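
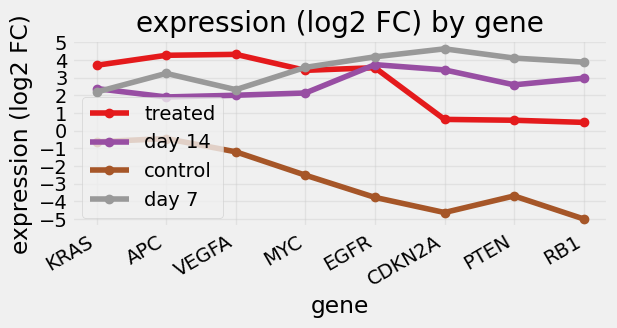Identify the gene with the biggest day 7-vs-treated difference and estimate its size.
CDKN2A: day 7 ≈ 5, treated ≈ 1 → gap ≈ 4. Next-largest (PTEN) is only ≈ 3.

CDKN2A, ≈ 4 log2 FC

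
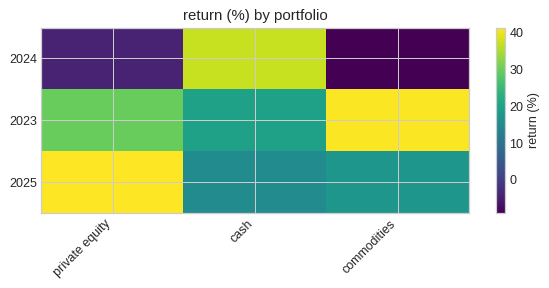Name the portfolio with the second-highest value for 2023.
Top 3 for 2023: commodities ≈ 40, private equity ≈ 30, cash ≈ 20.

private equity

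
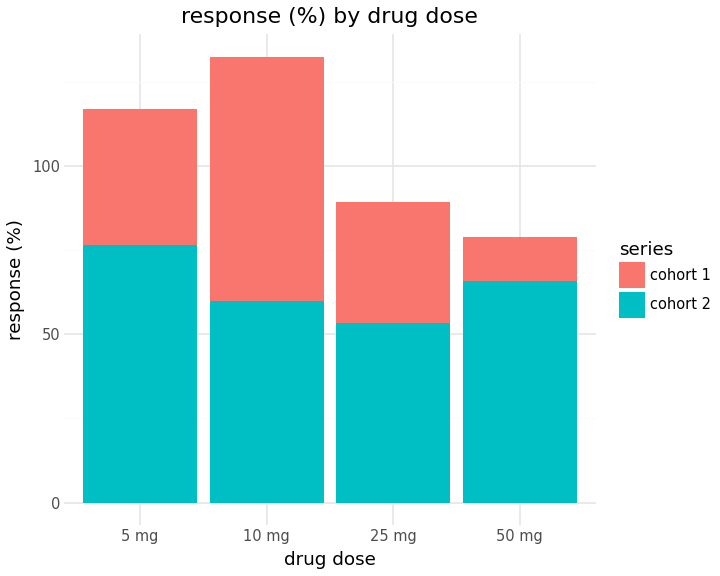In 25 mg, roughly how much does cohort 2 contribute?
≈ 60

cohort 2 top ≈ 60, bottom ≈ 0; segment ≈ 60.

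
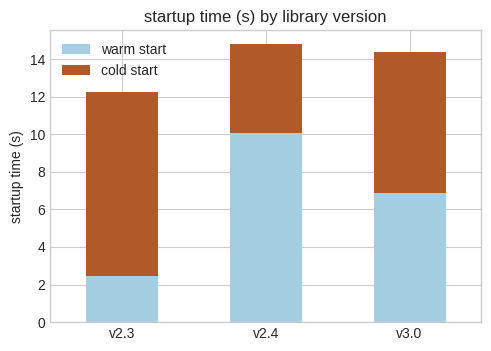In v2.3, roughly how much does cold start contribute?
cold start top ≈ 12, bottom ≈ 2; segment ≈ 10.

≈ 10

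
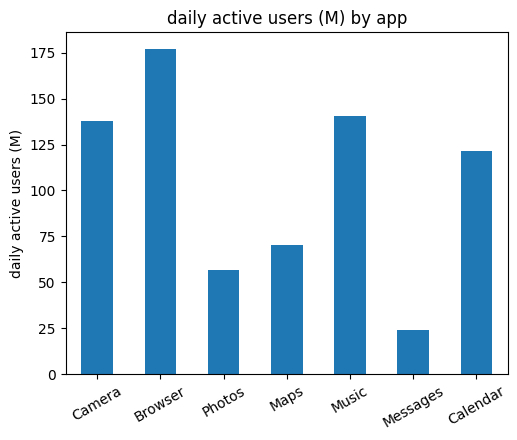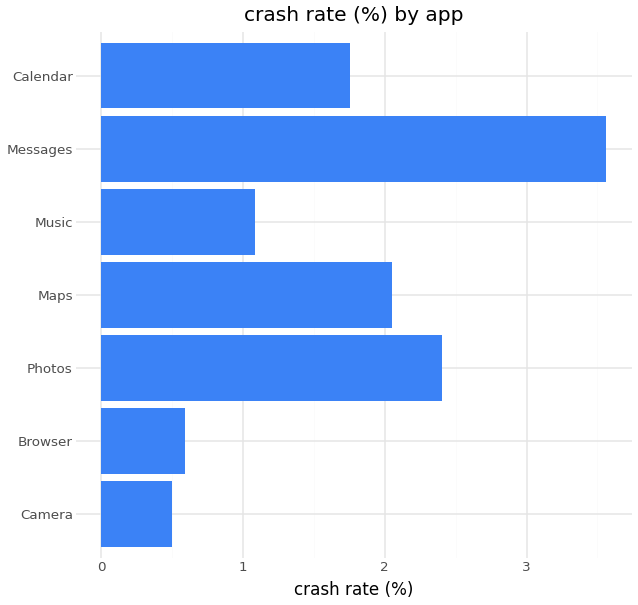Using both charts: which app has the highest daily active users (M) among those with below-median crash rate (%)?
Browser

Chart 2 median crash rate (%) ≈ 2; below-median apps: Camera, Browser, Music. Among those, Browser has the highest daily active users (M) (≈ 180).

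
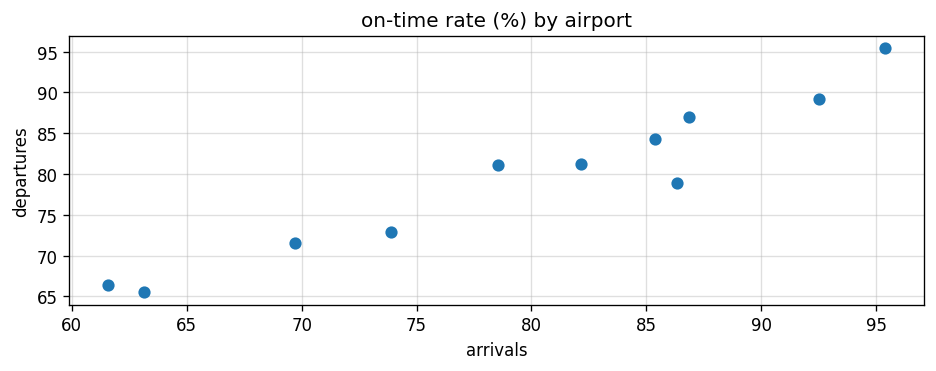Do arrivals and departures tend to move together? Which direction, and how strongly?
positive, strong

Points are positively correlated; strong (|r| ≈ 1.0).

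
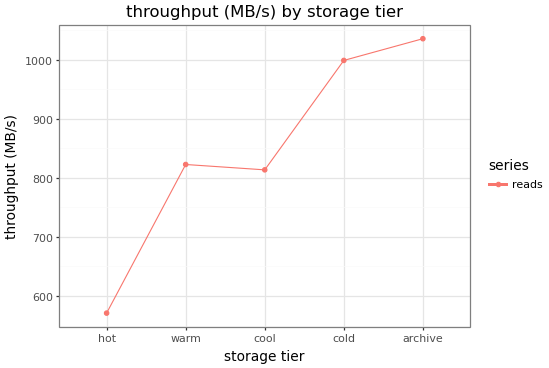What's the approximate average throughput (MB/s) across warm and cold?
≈ 900

(800 + 1000) / 2 ≈ 900.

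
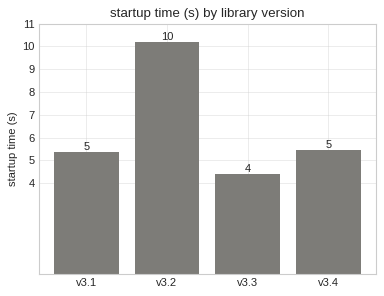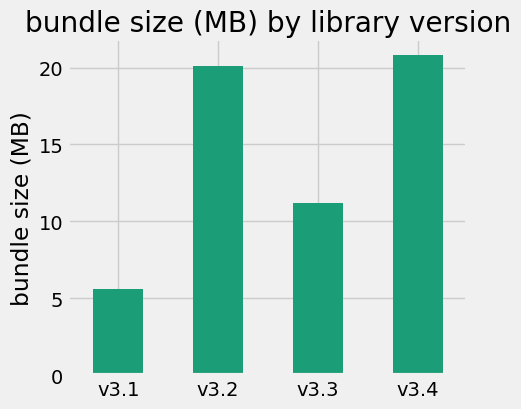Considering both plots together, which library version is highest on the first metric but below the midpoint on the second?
Chart 2 median bundle size (MB) ≈ 16; below-median library versions: v3.1, v3.3. Among those, v3.1 has the highest startup time (s) (≈ 5).

v3.1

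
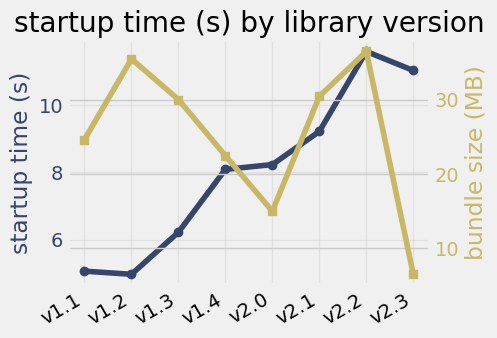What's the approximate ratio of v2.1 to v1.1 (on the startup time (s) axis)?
≈ 1.8×

v2.1 ≈ 9, v1.1 ≈ 5; 9/5 ≈ 1.8.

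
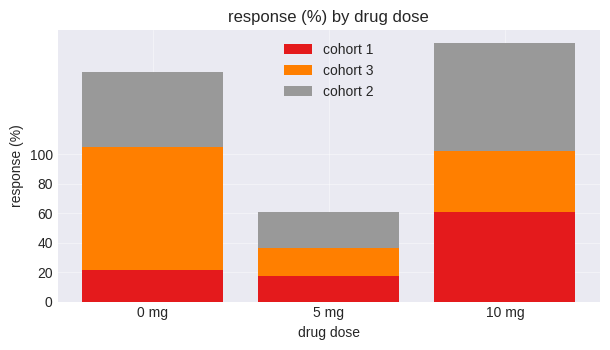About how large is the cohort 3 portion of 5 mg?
cohort 3 top ≈ 40, bottom ≈ 20; segment ≈ 20.

≈ 20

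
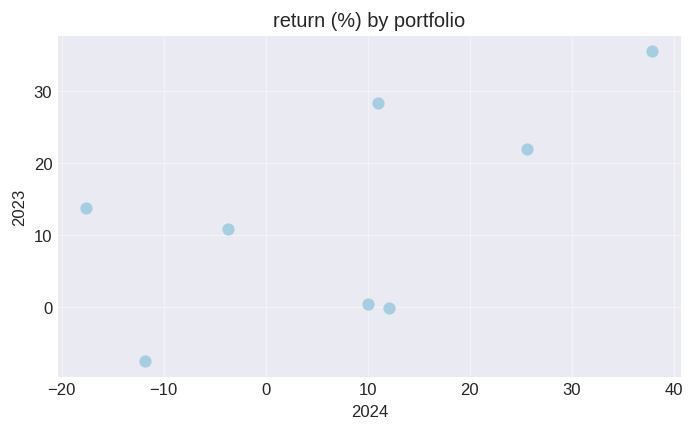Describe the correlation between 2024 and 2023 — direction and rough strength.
Points are positively correlated; moderate (|r| ≈ 0.6).

positive, moderate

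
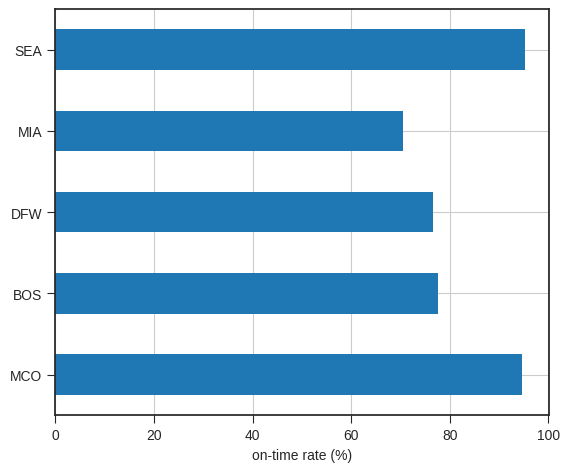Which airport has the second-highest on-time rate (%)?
Top 3: SEA ≈ 100, MCO ≈ 90, BOS ≈ 80.

MCO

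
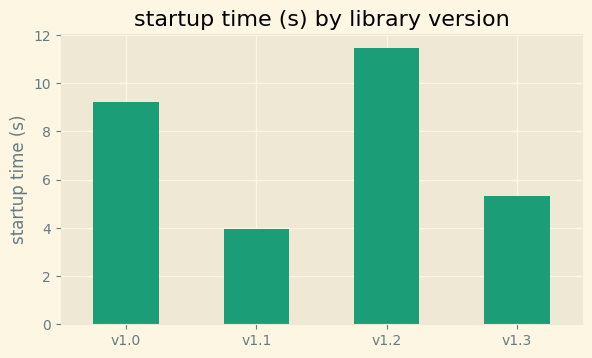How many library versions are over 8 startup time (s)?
2

Above 8: v1.0, v1.2.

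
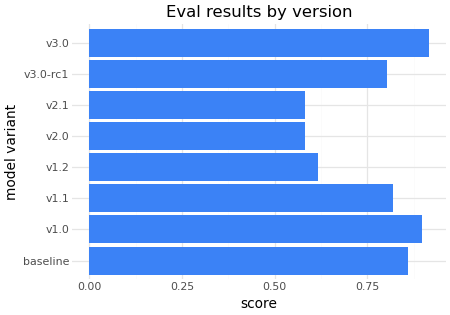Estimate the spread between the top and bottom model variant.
Max v3.0 ≈ 0.9, min v2.0 ≈ 0.6; range ≈ 0.3.

≈ 0.3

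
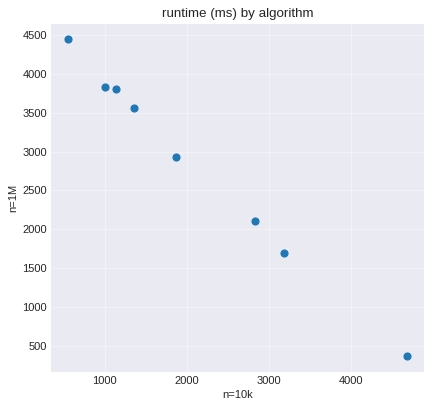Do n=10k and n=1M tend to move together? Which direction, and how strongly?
negative, strong

Points are negatively correlated; strong (|r| ≈ 1.0).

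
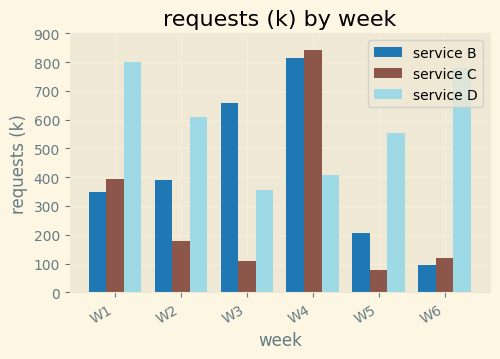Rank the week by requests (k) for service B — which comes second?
W3

Top 3 for service B: W4 ≈ 800, W3 ≈ 700, W2 ≈ 400.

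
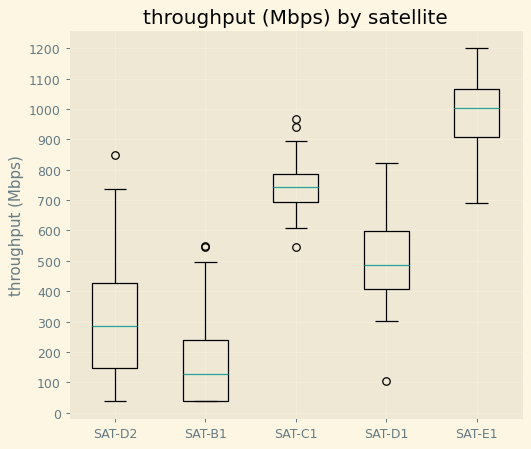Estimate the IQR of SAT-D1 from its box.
Q3 ≈ 600, Q1 ≈ 400; IQR ≈ 200.

≈ 200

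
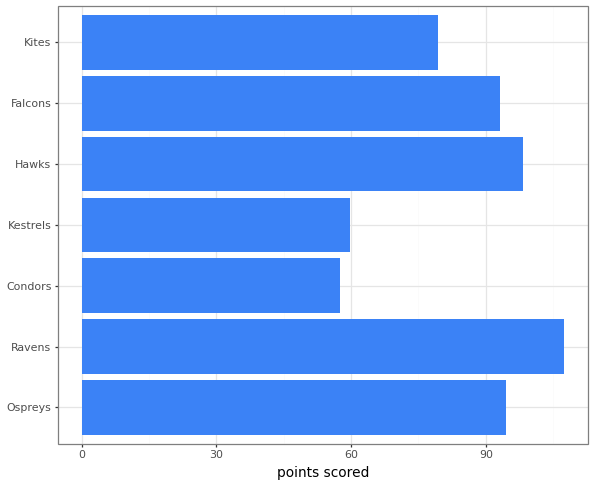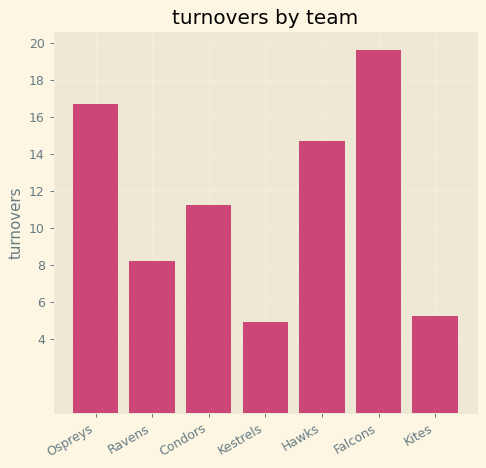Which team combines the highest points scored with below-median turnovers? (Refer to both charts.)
Ravens

Chart 2 median turnovers ≈ 12; below-median teams: Ravens, Kestrels, Kites. Among those, Ravens has the highest points scored (≈ 110).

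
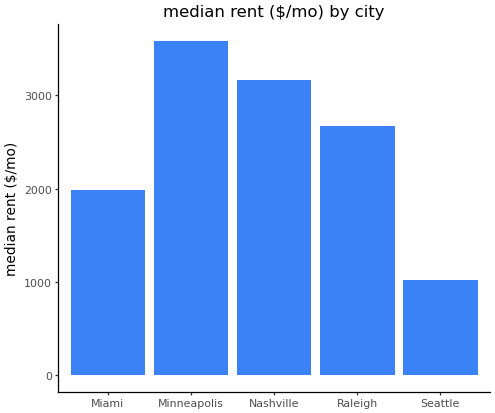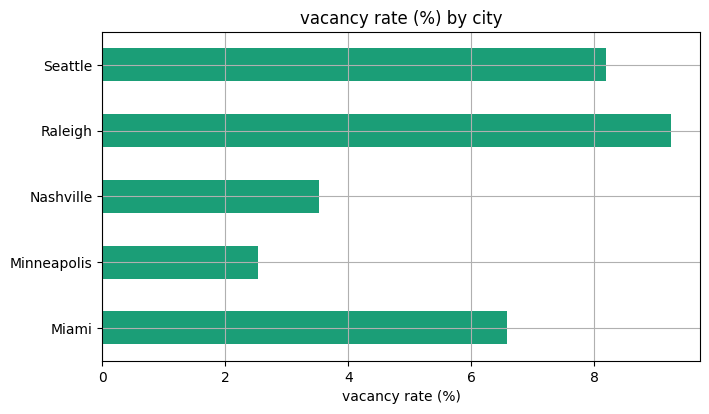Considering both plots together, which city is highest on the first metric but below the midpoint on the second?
Chart 2 median vacancy rate (%) ≈ 7; below-median cities: Minneapolis, Nashville. Among those, Minneapolis has the highest median rent ($/mo) (≈ 3500).

Minneapolis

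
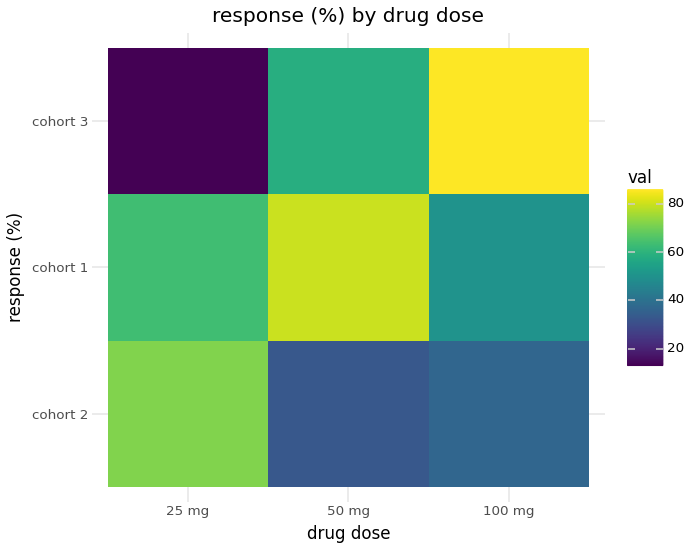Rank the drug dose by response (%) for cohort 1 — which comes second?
Top 3 for cohort 1: 50 mg ≈ 80, 25 mg ≈ 60, 100 mg ≈ 50.

25 mg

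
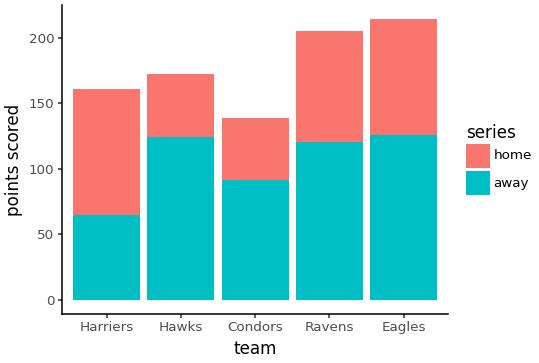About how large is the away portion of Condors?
≈ 100

away top ≈ 100, bottom ≈ 0; segment ≈ 100.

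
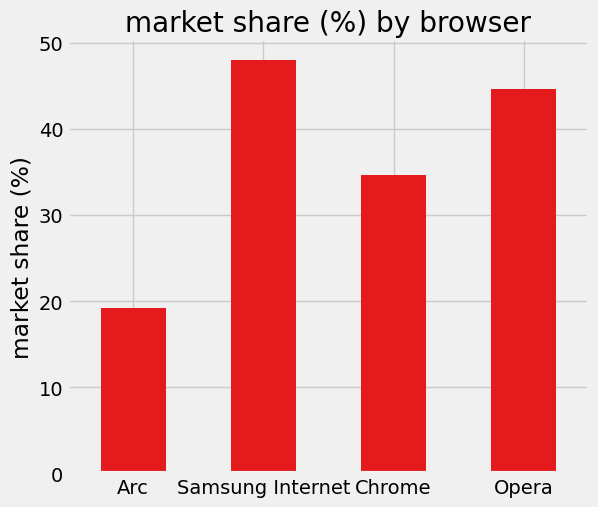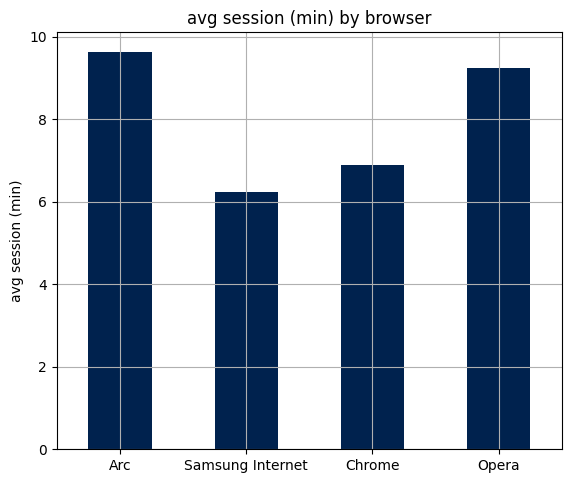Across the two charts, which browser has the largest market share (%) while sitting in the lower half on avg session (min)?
Samsung Internet

Chart 2 median avg session (min) ≈ 8; below-median browsers: Samsung Internet, Chrome. Among those, Samsung Internet has the highest market share (%) (≈ 50).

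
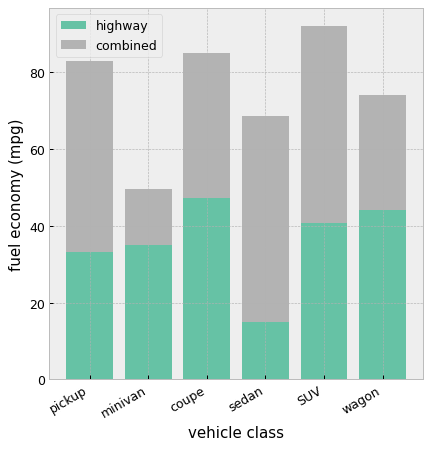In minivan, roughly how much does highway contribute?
≈ 40

highway top ≈ 40, bottom ≈ 0; segment ≈ 40.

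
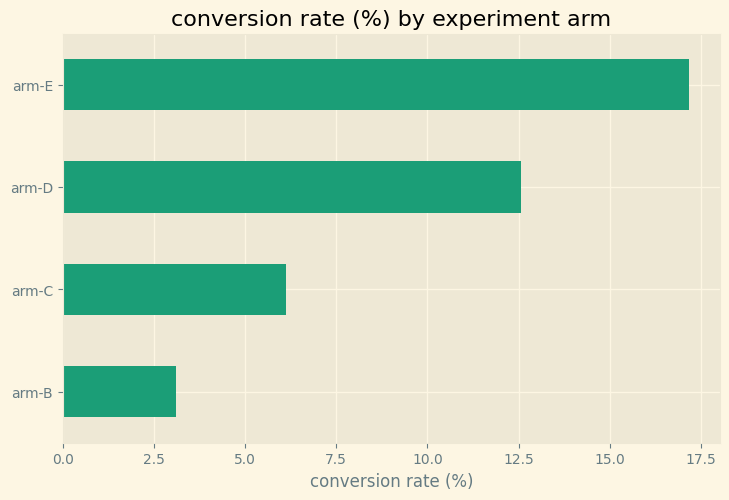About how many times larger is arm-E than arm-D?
arm-E ≈ 18, arm-D ≈ 12; 18/12 ≈ 1.5.

≈ 1.5×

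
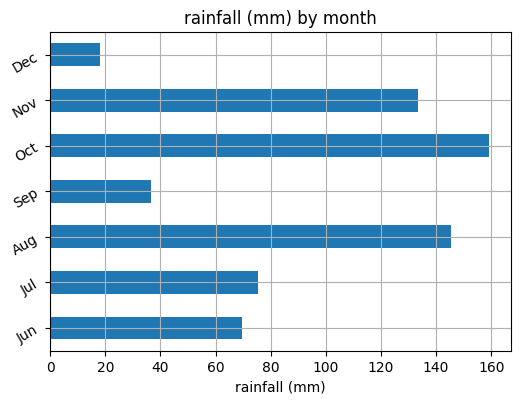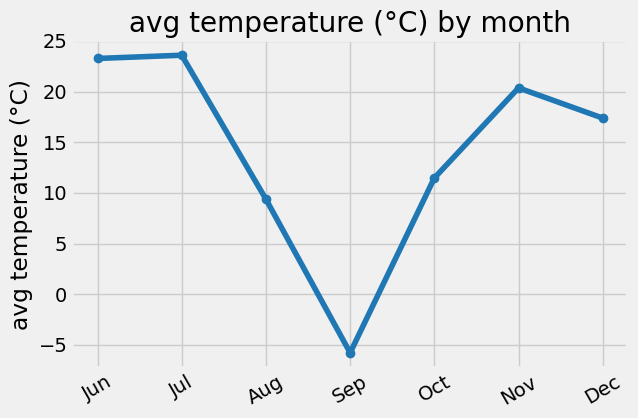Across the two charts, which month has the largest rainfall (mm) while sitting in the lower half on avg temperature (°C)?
Oct

Chart 2 median avg temperature (°C) ≈ 15; below-median months: Aug, Sep, Oct. Among those, Oct has the highest rainfall (mm) (≈ 160).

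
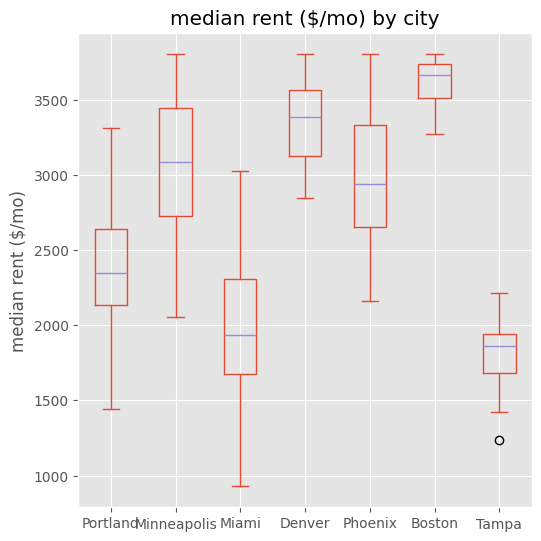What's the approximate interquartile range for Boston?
≈ 200

Q3 ≈ 3800, Q1 ≈ 3600; IQR ≈ 200.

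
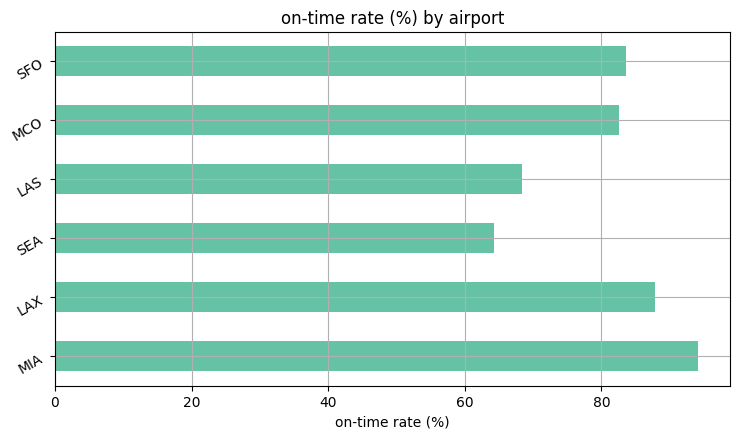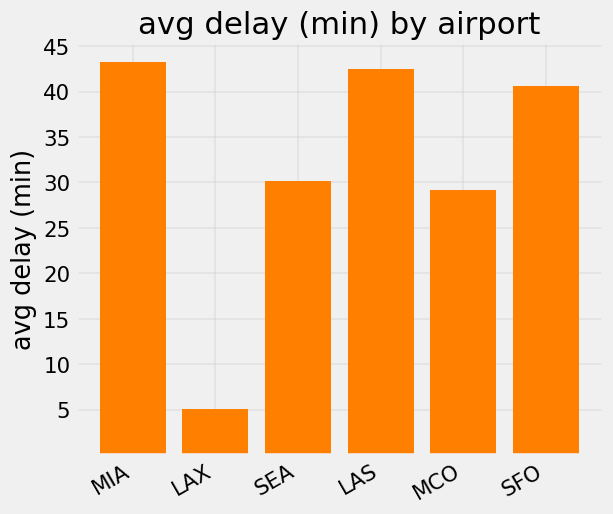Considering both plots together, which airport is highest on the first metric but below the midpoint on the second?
Chart 2 median avg delay (min) ≈ 35; below-median airports: LAX, SEA, MCO. Among those, LAX has the highest on-time rate (%) (≈ 90).

LAX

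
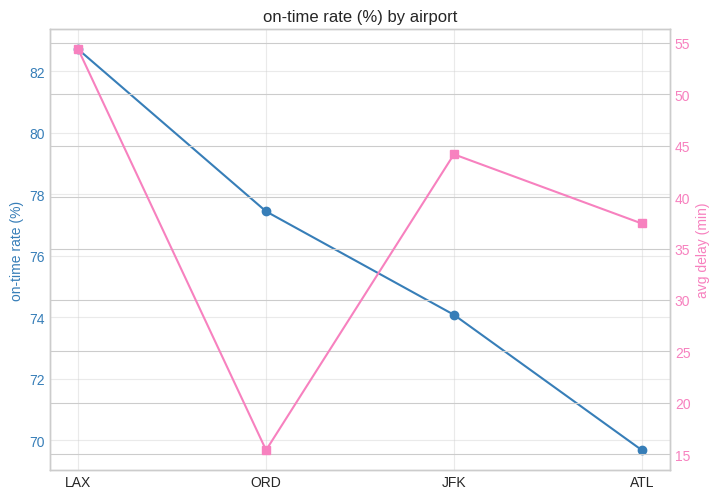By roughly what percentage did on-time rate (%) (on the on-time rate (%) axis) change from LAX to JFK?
≈ -9.8%

LAX ≈ 82, JFK ≈ 74; (74 − 82) / 82 ≈ -9.8%.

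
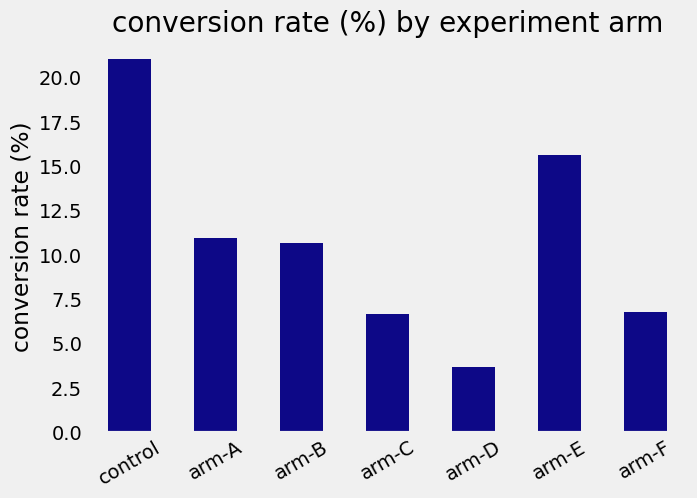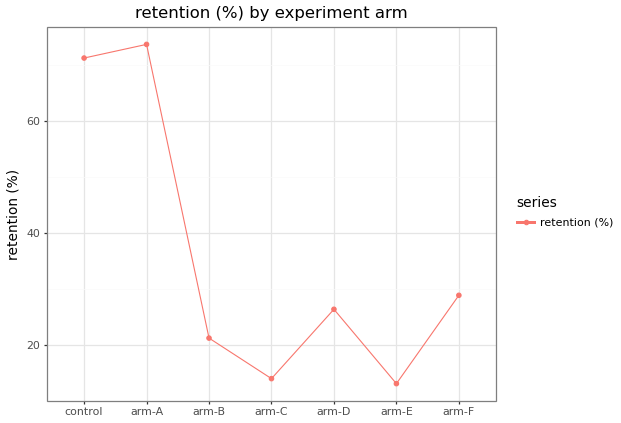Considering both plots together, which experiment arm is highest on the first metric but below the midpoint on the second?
Chart 2 median retention (%) ≈ 30; below-median experiment arms: arm-B, arm-C, arm-E. Among those, arm-E has the highest conversion rate (%) (≈ 16).

arm-E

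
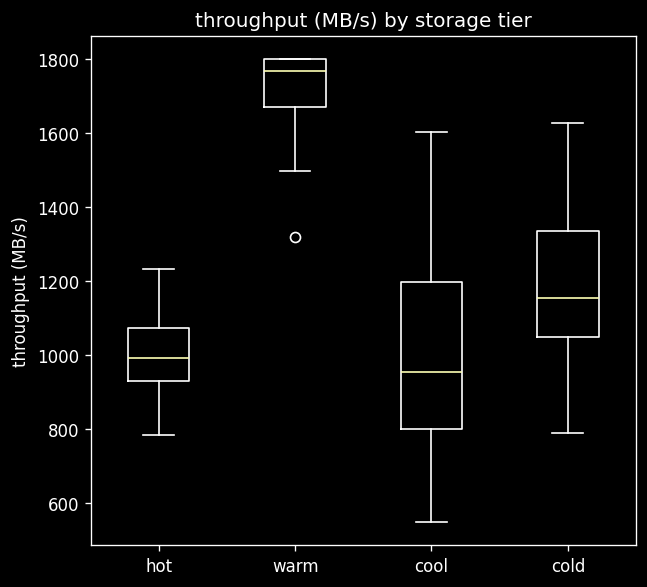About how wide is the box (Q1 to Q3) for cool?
≈ 400

Q3 ≈ 1200, Q1 ≈ 800; IQR ≈ 400.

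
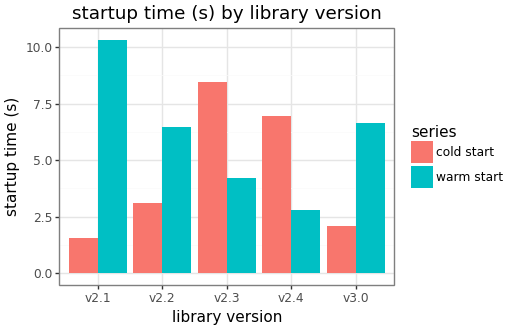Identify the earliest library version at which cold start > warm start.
v2.3

v2.2: cold start ≈ 3 vs warm start ≈ 6 (not yet); v2.3: cold start ≈ 8 vs warm start ≈ 4 (first crossover).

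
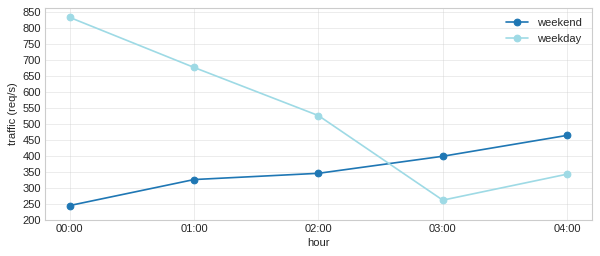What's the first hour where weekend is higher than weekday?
03:00

02:00: weekend ≈ 350 vs weekday ≈ 550 (not yet); 03:00: weekend ≈ 400 vs weekday ≈ 250 (first crossover).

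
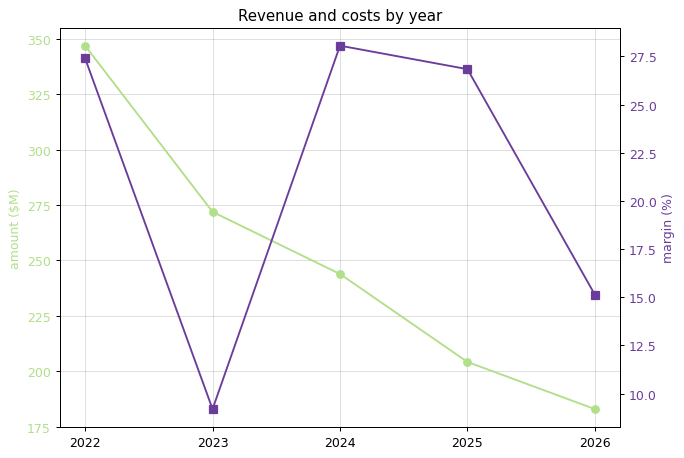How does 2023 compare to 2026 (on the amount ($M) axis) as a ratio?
≈ 1.56×

2023 ≈ 280, 2026 ≈ 180; 280/180 ≈ 1.56.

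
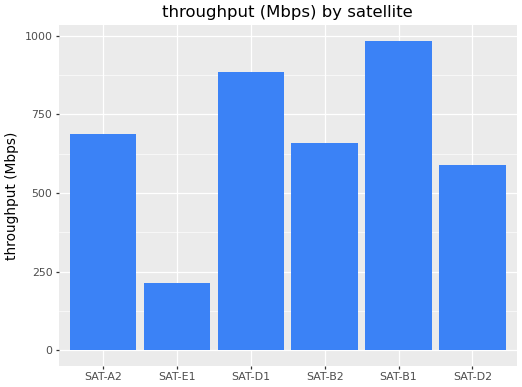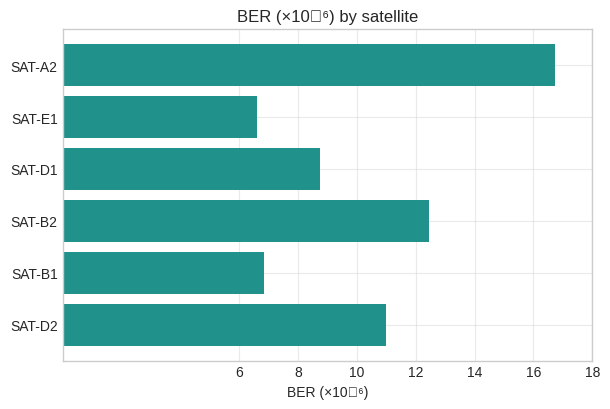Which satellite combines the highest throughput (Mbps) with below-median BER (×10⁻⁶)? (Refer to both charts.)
Chart 2 median BER (×10⁻⁶) ≈ 10; below-median satellites: SAT-E1, SAT-D1, SAT-B1. Among those, SAT-B1 has the highest throughput (Mbps) (≈ 1000).

SAT-B1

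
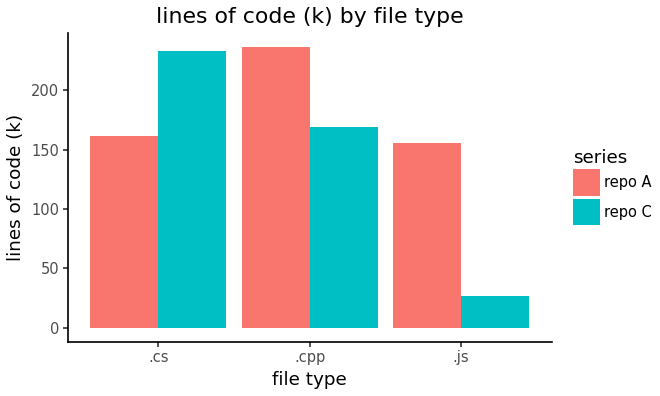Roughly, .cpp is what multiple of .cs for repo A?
≈ 1.5×

.cpp ≈ 240, .cs ≈ 160; 240/160 ≈ 1.5.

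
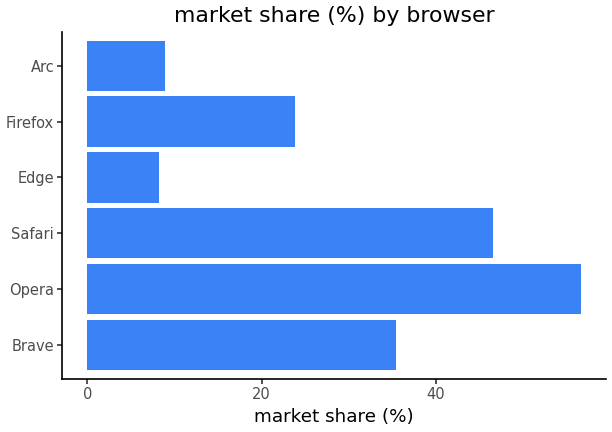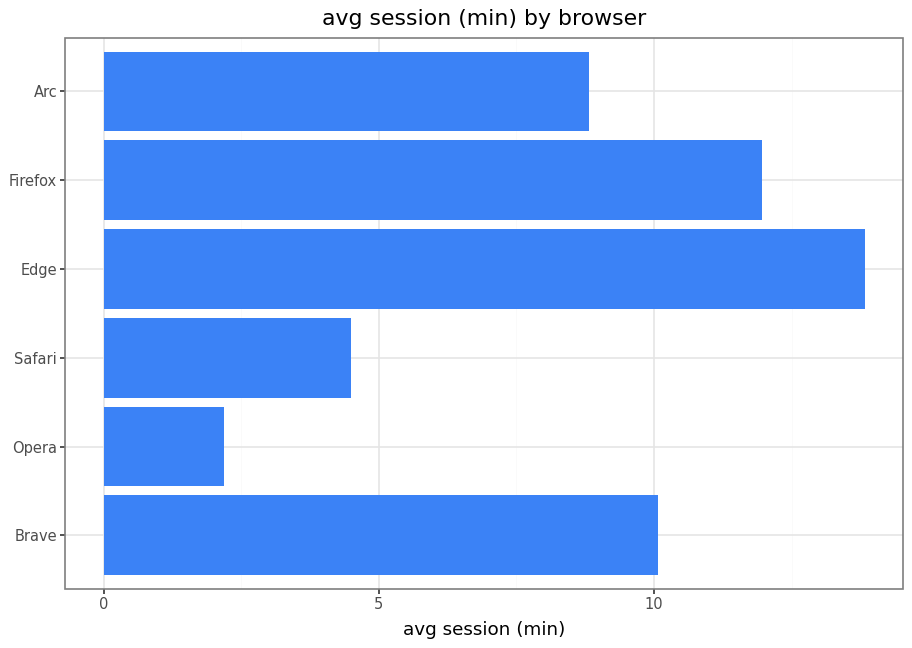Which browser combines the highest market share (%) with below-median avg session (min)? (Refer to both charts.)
Chart 2 median avg session (min) ≈ 10; below-median browsers: Opera, Safari, Arc. Among those, Opera has the highest market share (%) (≈ 60).

Opera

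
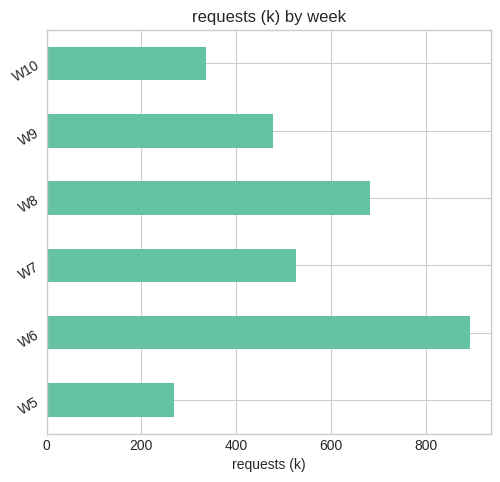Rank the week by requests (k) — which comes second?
W8

Top 3: W6 ≈ 900, W8 ≈ 700, W7 ≈ 500.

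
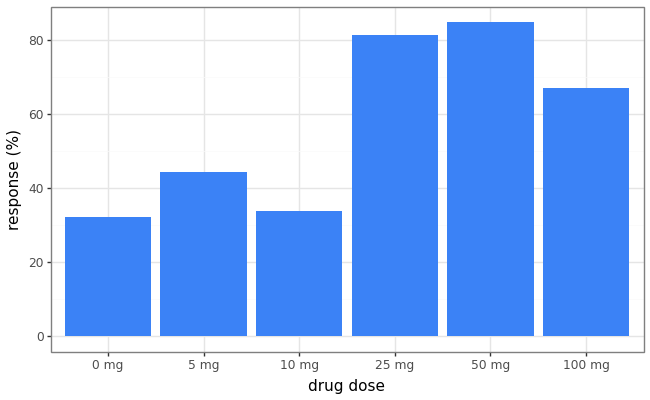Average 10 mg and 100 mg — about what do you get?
≈ 50

(30 + 70) / 2 ≈ 50.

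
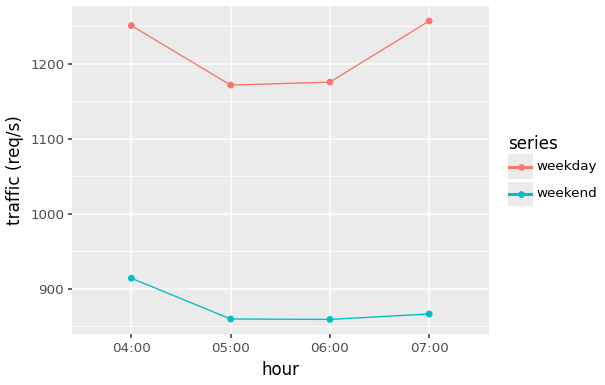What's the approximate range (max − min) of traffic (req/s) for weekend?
Max 04:00 ≈ 900, min 06:00 ≈ 850; range ≈ 50.

≈ 50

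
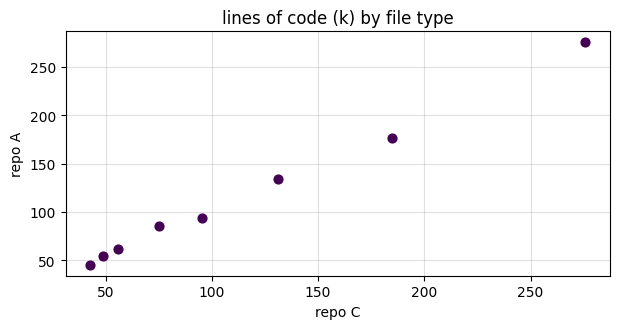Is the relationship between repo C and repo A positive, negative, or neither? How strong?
positive, strong

Points are positively correlated; strong (|r| ≈ 1.0).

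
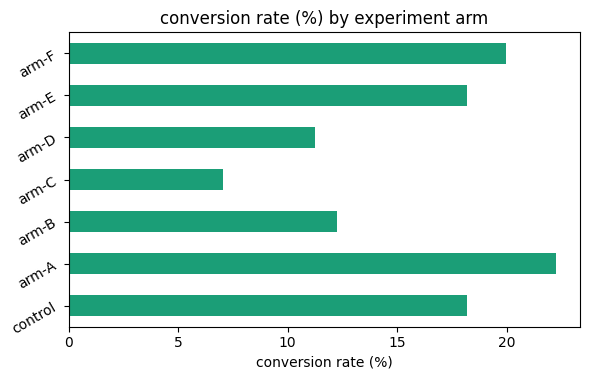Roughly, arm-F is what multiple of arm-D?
≈ 1.67×

arm-F ≈ 20, arm-D ≈ 12; 20/12 ≈ 1.67.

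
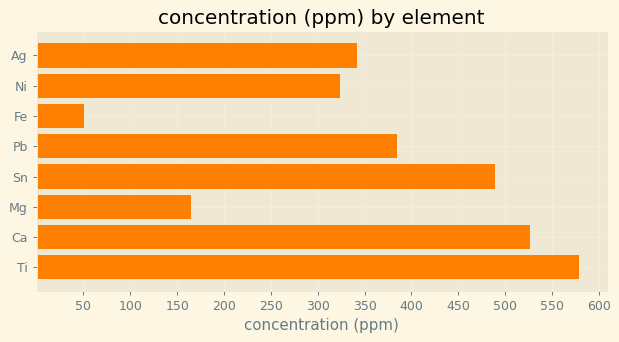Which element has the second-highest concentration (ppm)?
Top 3: Ti ≈ 600, Ca ≈ 550, Sn ≈ 500.

Ca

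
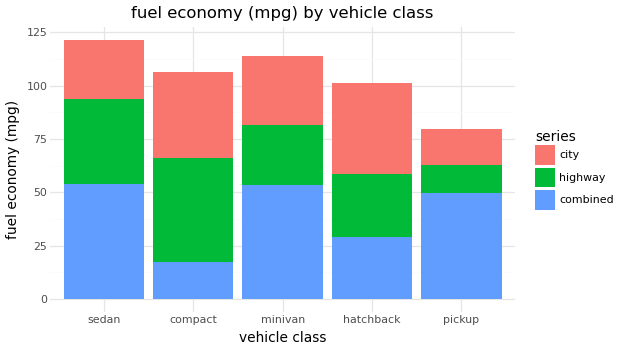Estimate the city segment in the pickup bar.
city top ≈ 80, bottom ≈ 60; segment ≈ 20.

≈ 20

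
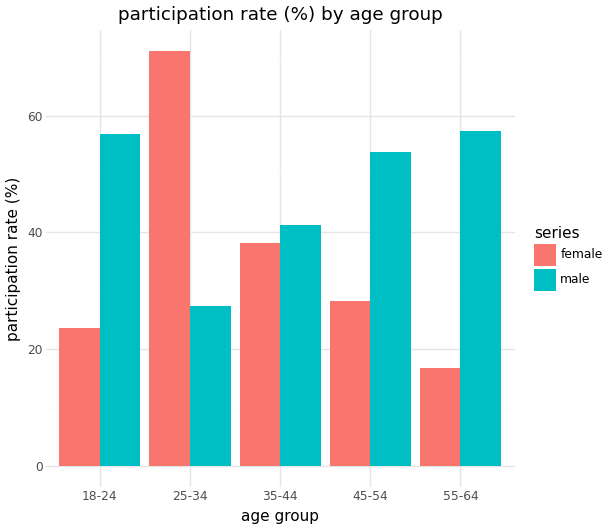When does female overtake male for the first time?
18-24: female ≈ 20 vs male ≈ 60 (not yet); 25-34: female ≈ 70 vs male ≈ 30 (first crossover).

25-34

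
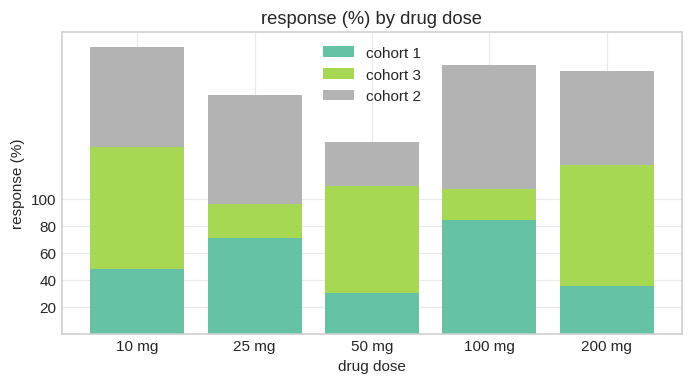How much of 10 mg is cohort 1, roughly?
cohort 1 top ≈ 40, bottom ≈ 0; segment ≈ 40.

≈ 40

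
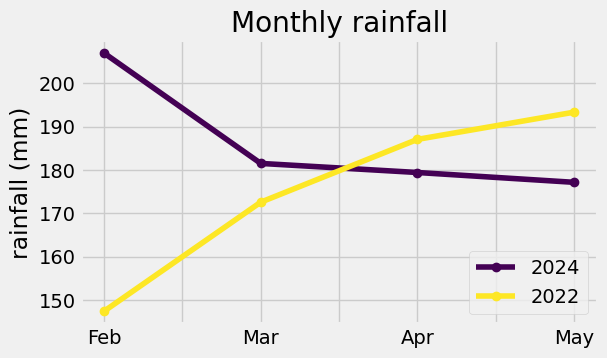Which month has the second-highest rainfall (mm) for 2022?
Apr

Top 3 for 2022: May ≈ 195, Apr ≈ 185, Mar ≈ 175.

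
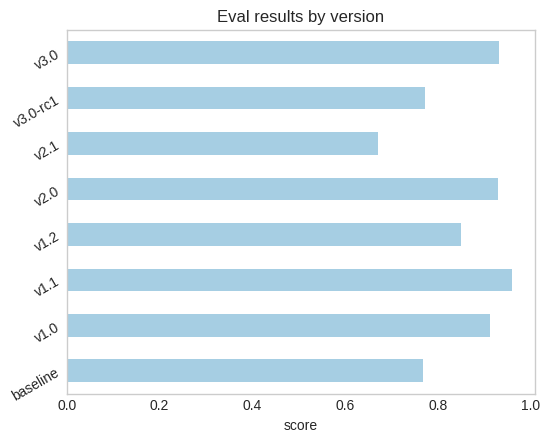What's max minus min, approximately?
Max v1.1 ≈ 1.0, min v2.1 ≈ 0.7; range ≈ 0.3.

≈ 0.3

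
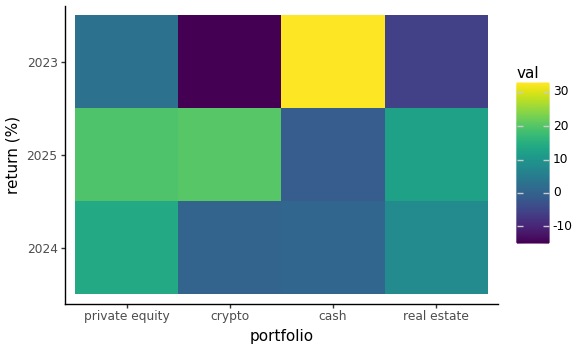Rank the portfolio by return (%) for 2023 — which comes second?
Top 3 for 2023: cash ≈ 35, private equity ≈ 5, real estate ≈ -5.

private equity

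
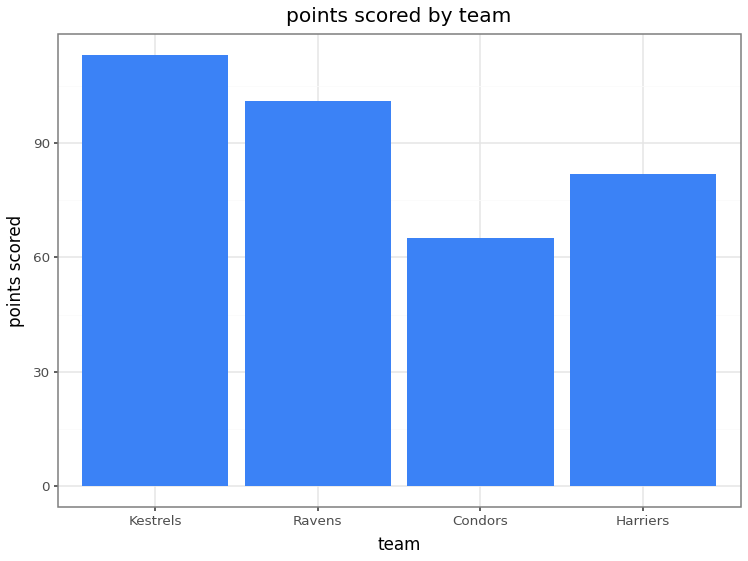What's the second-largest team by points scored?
Top 3: Kestrels ≈ 110, Ravens ≈ 100, Harriers ≈ 80.

Ravens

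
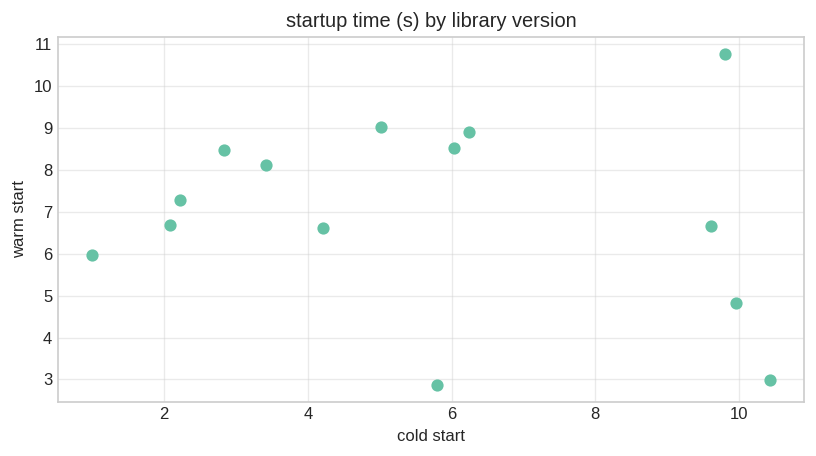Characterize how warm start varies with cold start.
no clear correlation

Points are roughly uncorrelated; weak (|r| ≈ 0.2).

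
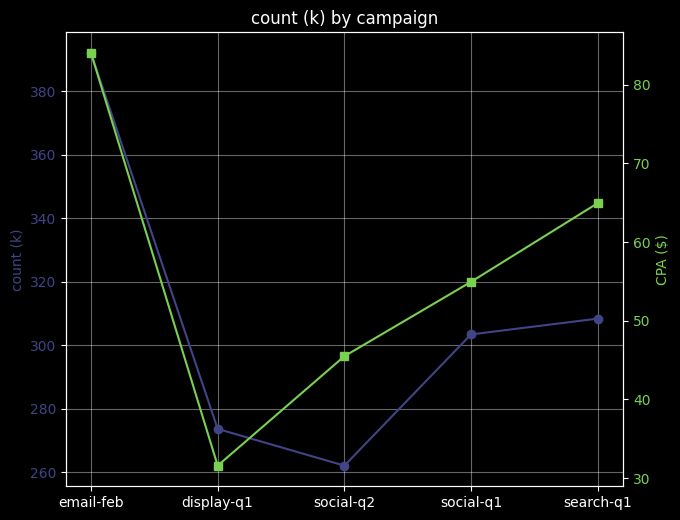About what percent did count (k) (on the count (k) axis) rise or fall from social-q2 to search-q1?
social-q2 ≈ 260, search-q1 ≈ 300; (300 − 260) / 260 ≈ +15.4%.

≈ +15.4%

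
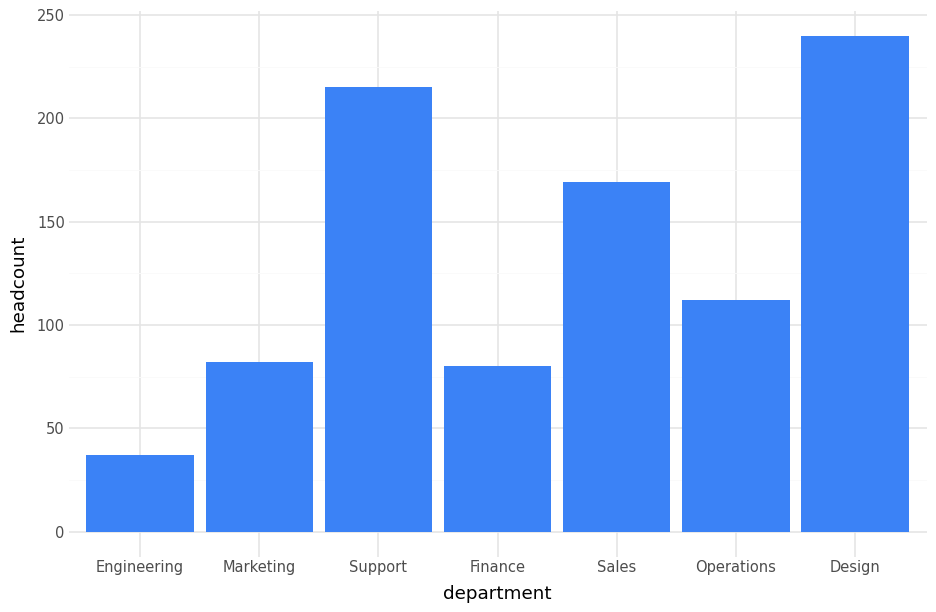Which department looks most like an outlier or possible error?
Design ≈ 240; the rest sit between ≈ 40 and ≈ 220.

Design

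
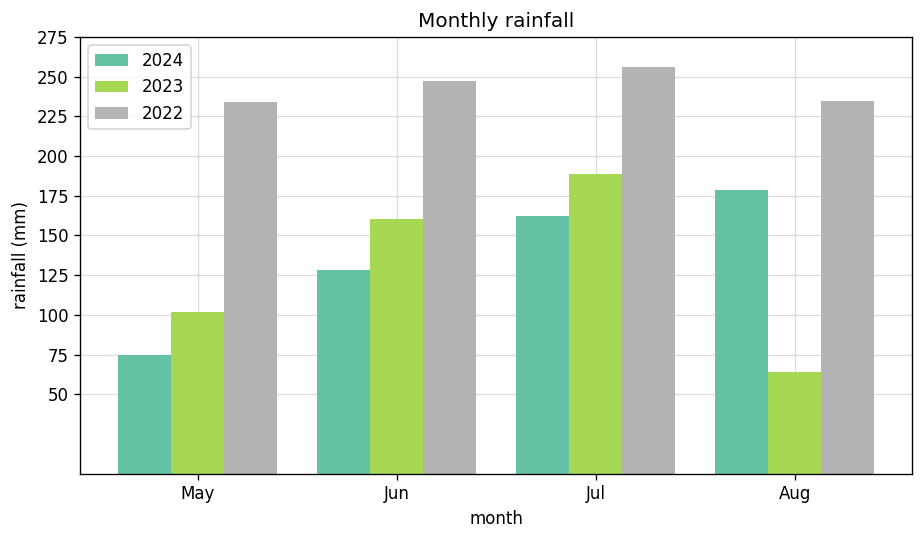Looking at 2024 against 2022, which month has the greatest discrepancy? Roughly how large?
May: 2024 ≈ 75, 2022 ≈ 225 → gap ≈ 150. Next-largest (Jun) is only ≈ 125.

May, ≈ 150 mm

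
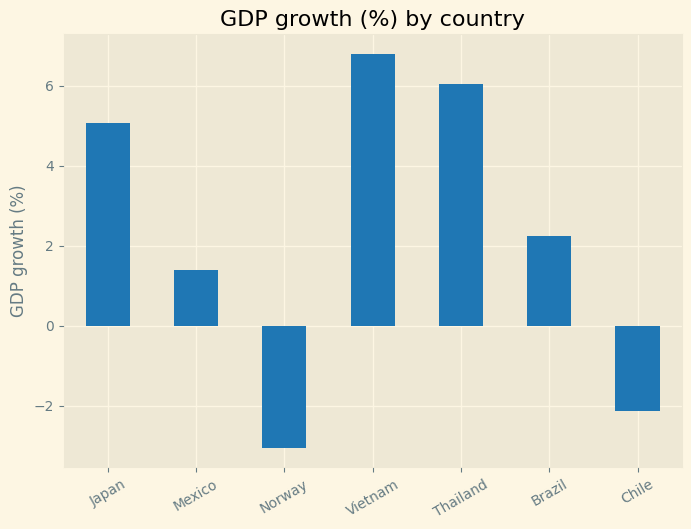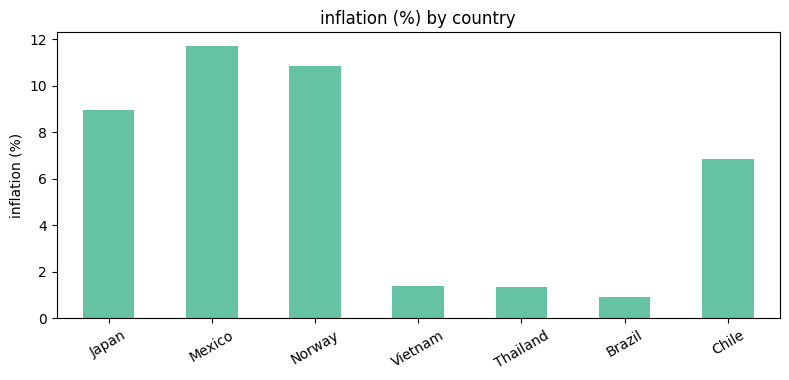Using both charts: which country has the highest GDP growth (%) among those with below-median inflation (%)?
Chart 2 median inflation (%) ≈ 6; below-median countries: Vietnam, Thailand, Brazil. Among those, Vietnam has the highest GDP growth (%) (≈ 7).

Vietnam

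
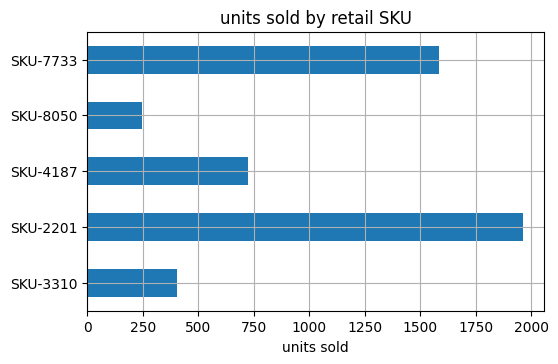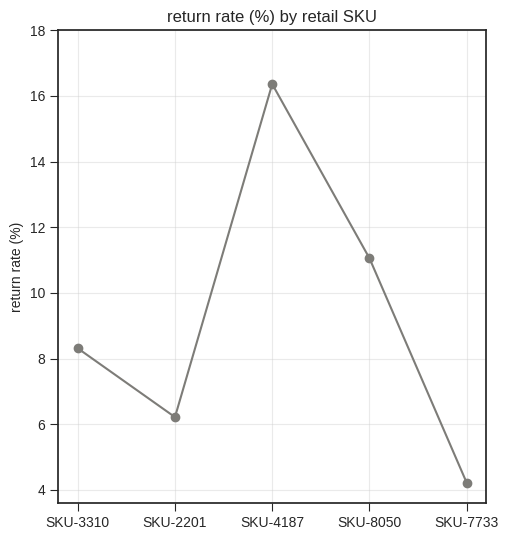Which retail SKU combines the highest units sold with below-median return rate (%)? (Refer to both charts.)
SKU-2201

Chart 2 median return rate (%) ≈ 8; below-median retail SKUs: SKU-2201, SKU-7733. Among those, SKU-2201 has the highest units sold (≈ 2000).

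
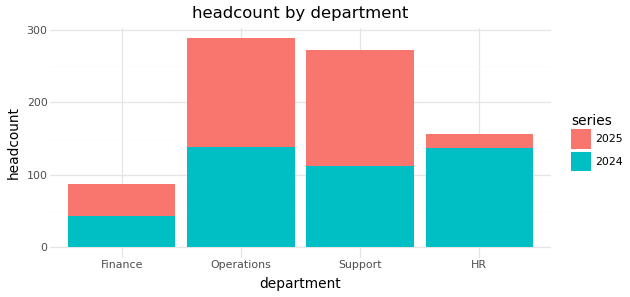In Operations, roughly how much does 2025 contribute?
2025 top ≈ 300, bottom ≈ 150; segment ≈ 150.

≈ 150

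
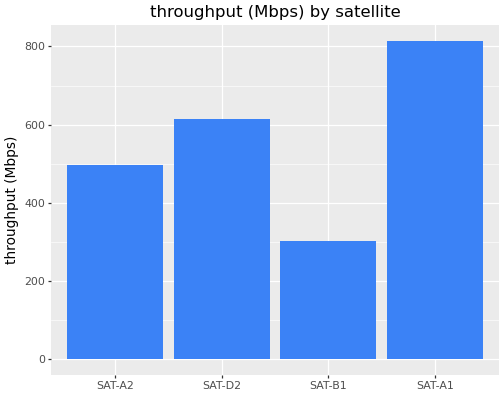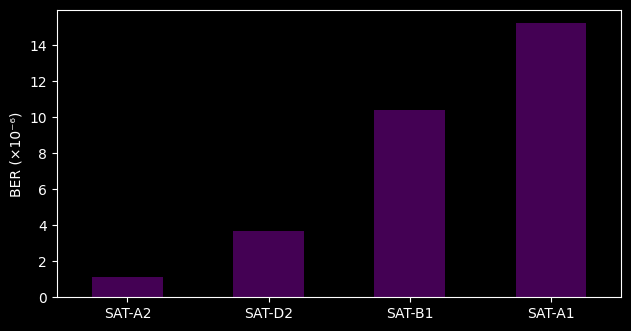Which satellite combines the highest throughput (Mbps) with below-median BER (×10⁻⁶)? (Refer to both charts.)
Chart 2 median BER (×10⁻⁶) ≈ 8; below-median satellites: SAT-A2, SAT-D2. Among those, SAT-D2 has the highest throughput (Mbps) (≈ 600).

SAT-D2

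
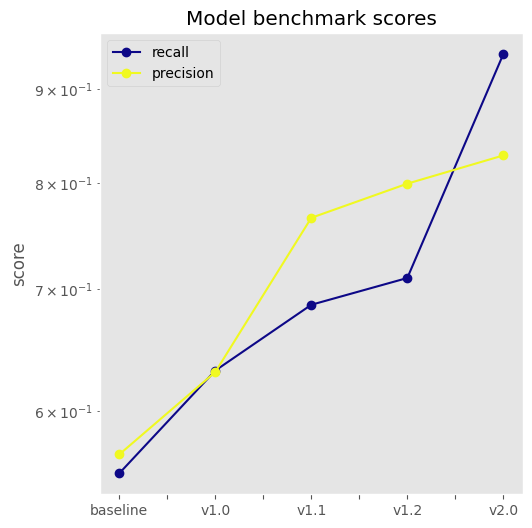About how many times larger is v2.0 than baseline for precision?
v2.0 ≈ 0.85, baseline ≈ 0.55; 0.85/0.55 ≈ 1.55.

≈ 1.55×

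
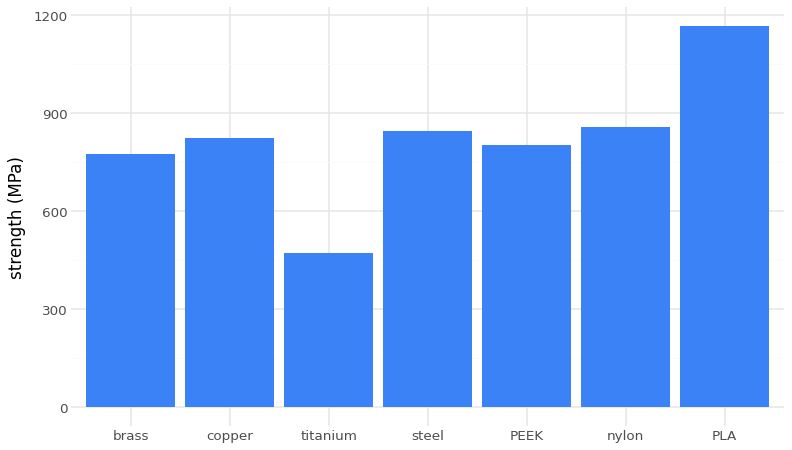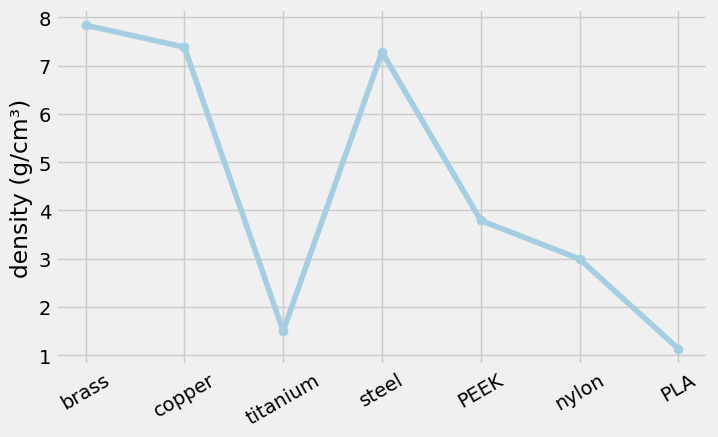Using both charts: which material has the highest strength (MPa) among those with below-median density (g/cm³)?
Chart 2 median density (g/cm³) ≈ 4; below-median materials: titanium, nylon, PLA. Among those, PLA has the highest strength (MPa) (≈ 1200).

PLA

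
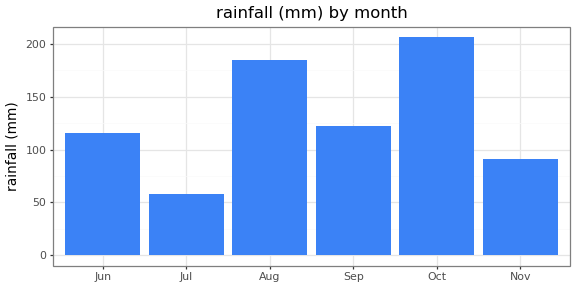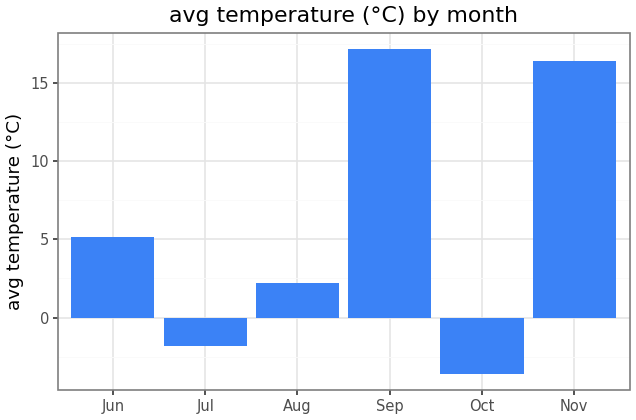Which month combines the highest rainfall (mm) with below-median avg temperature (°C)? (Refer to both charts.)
Oct

Chart 2 median avg temperature (°C) ≈ 4; below-median months: Jul, Aug, Oct. Among those, Oct has the highest rainfall (mm) (≈ 200).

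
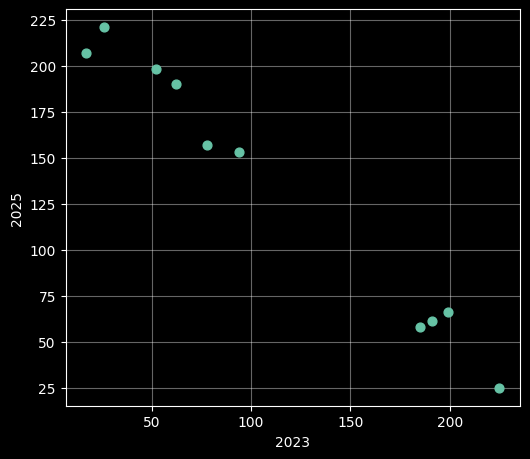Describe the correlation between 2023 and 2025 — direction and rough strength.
negative, strong

Points are negatively correlated; strong (|r| ≈ 1.0).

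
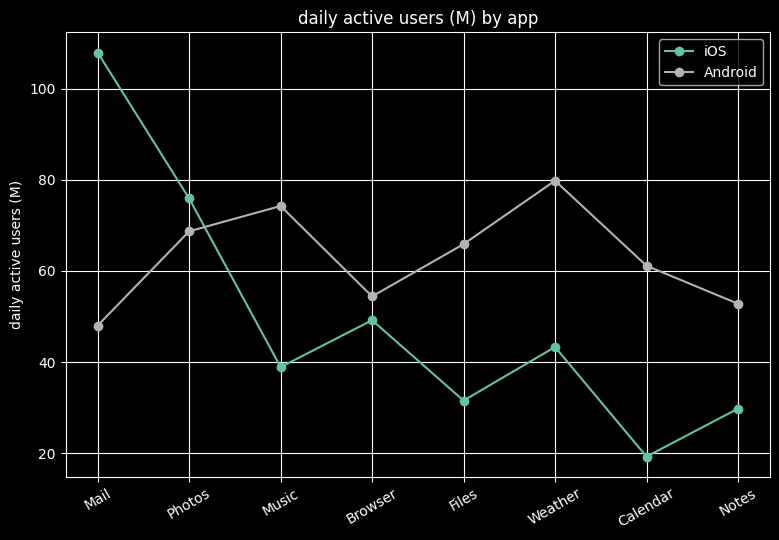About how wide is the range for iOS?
Max Mail ≈ 110, min Calendar ≈ 20; range ≈ 90.

≈ 90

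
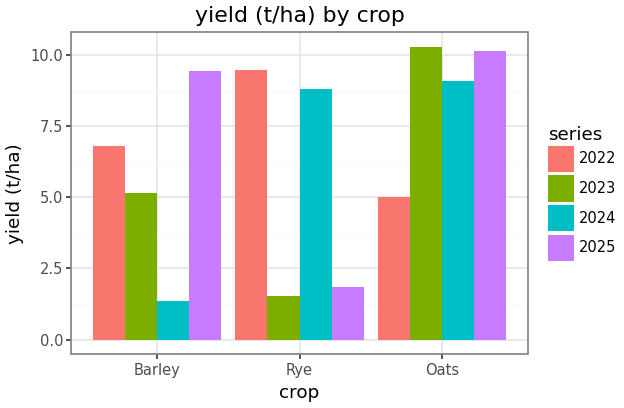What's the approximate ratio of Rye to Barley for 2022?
Rye ≈ 9, Barley ≈ 7; 9/7 ≈ 1.29.

≈ 1.29×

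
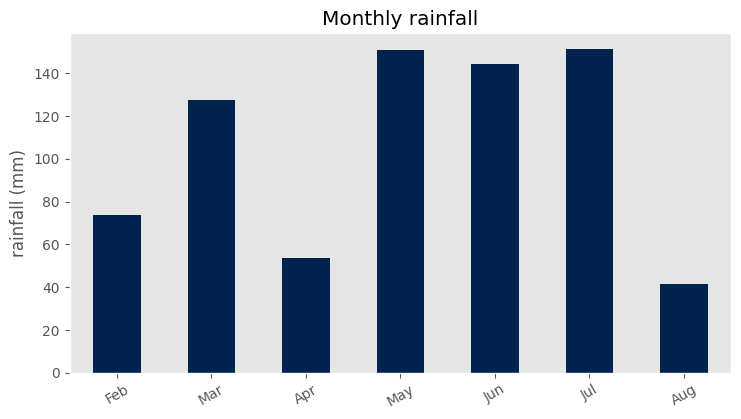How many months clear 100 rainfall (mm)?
4

Above 100: Mar, May, Jun, Jul.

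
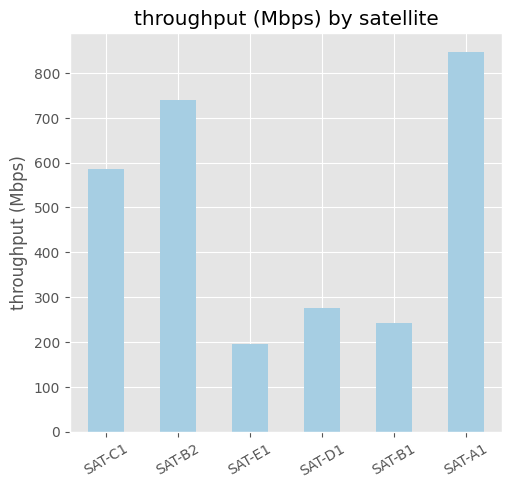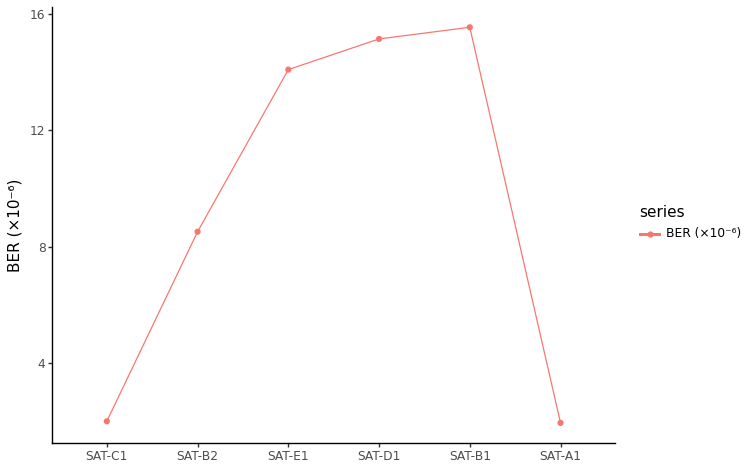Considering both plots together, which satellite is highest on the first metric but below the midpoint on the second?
Chart 2 median BER (×10⁻⁶) ≈ 12; below-median satellites: SAT-C1, SAT-B2, SAT-A1. Among those, SAT-A1 has the highest throughput (Mbps) (≈ 800).

SAT-A1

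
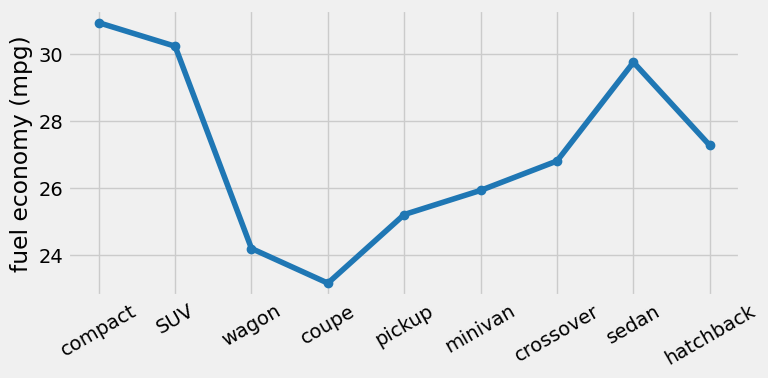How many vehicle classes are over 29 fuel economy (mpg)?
3

Above 29: compact, SUV, sedan.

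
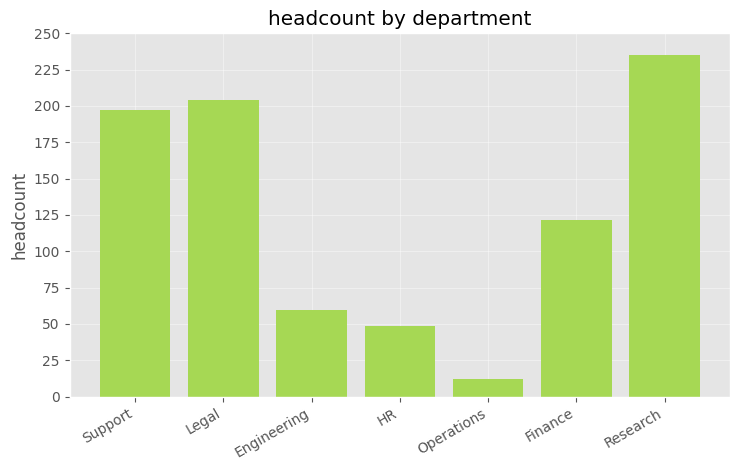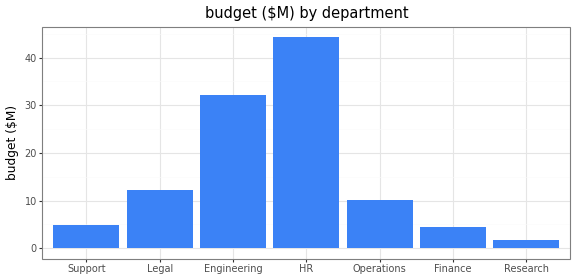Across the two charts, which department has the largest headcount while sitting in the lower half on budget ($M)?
Research

Chart 2 median budget ($M) ≈ 10; below-median departments: Support, Finance, Research. Among those, Research has the highest headcount (≈ 225).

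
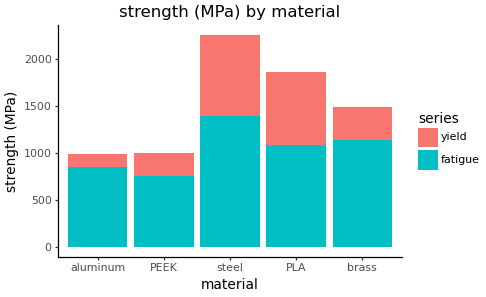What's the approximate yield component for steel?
yield top ≈ 2200, bottom ≈ 1400; segment ≈ 800.

≈ 800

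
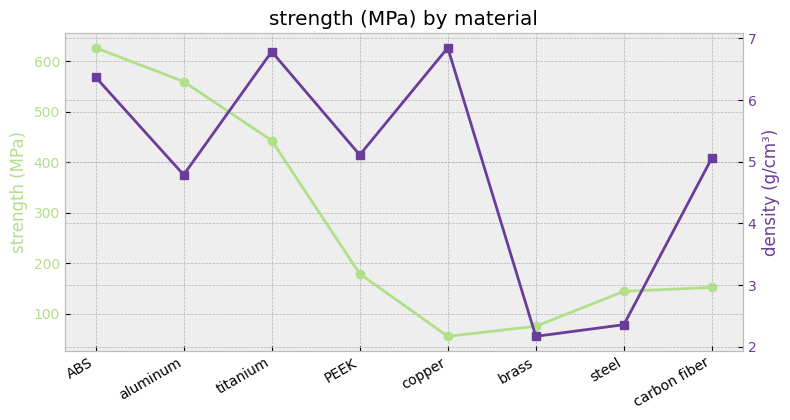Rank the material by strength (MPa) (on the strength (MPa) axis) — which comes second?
aluminum

Top 3 (on the strength (MPa) axis): ABS ≈ 650, aluminum ≈ 550, titanium ≈ 450.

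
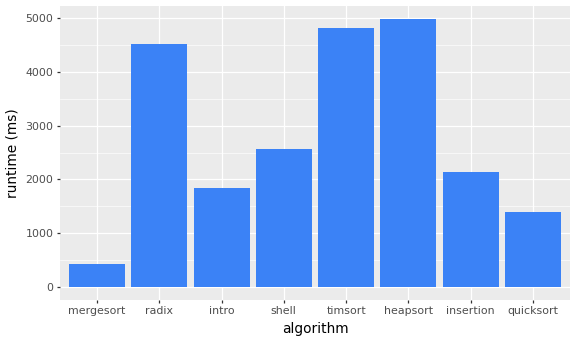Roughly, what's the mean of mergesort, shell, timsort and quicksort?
(500 + 2500 + 5000 + 1500) / 4 ≈ 2375.

≈ 2375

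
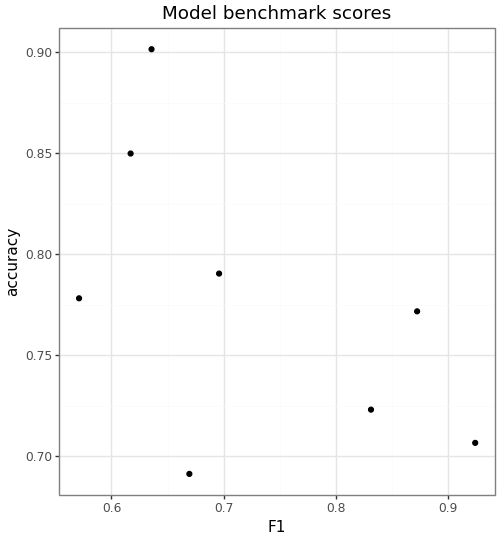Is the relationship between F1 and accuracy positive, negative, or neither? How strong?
Points are negatively correlated; moderate (|r| ≈ 0.5).

negative, moderate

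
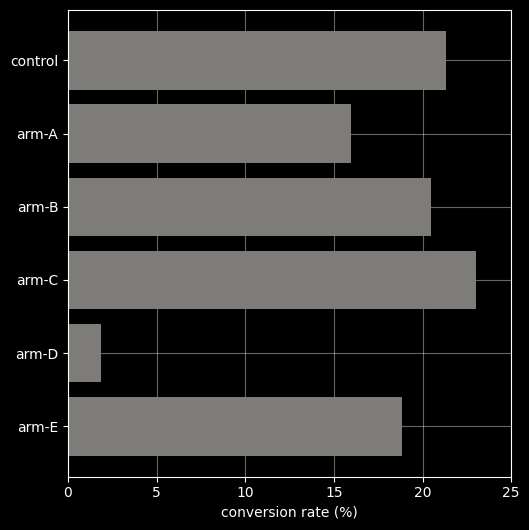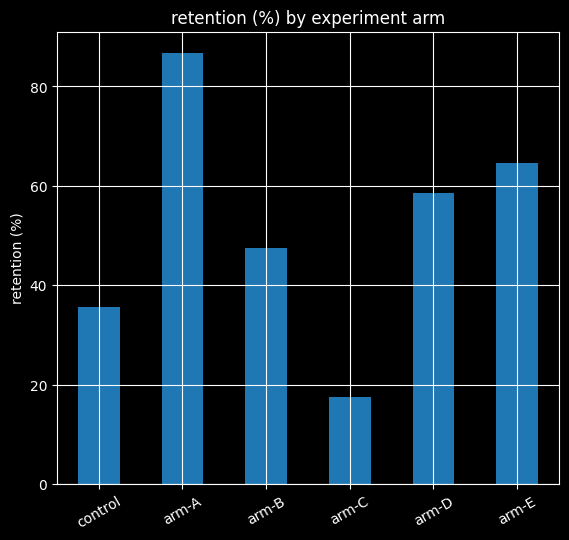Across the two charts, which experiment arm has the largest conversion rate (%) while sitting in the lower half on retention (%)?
arm-C

Chart 2 median retention (%) ≈ 50; below-median experiment arms: control, arm-B, arm-C. Among those, arm-C has the highest conversion rate (%) (≈ 25).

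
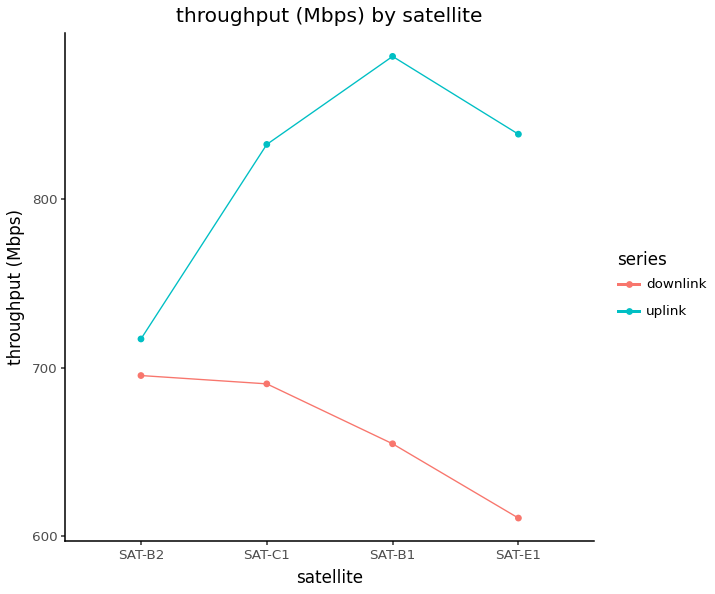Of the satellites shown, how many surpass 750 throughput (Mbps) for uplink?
3

Above 750: SAT-C1, SAT-B1, SAT-E1.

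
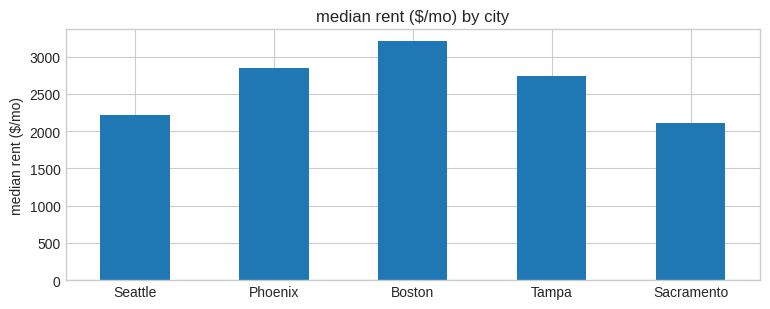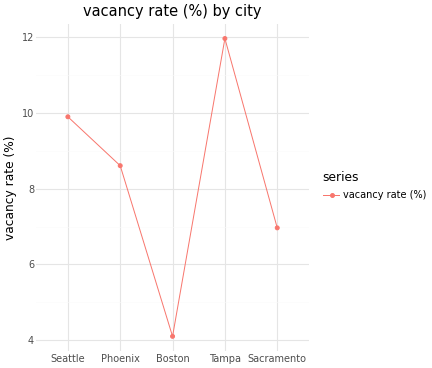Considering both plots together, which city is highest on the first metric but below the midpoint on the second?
Chart 2 median vacancy rate (%) ≈ 8; below-median cities: Boston, Sacramento. Among those, Boston has the highest median rent ($/mo) (≈ 3000).

Boston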